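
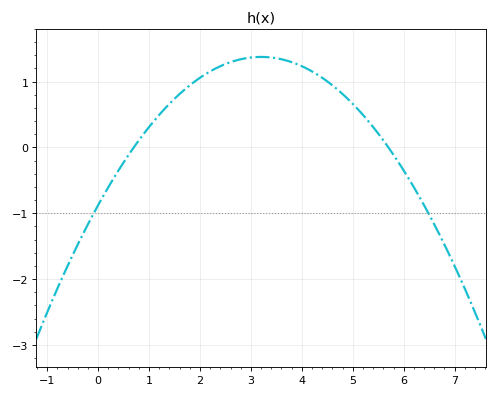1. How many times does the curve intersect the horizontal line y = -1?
2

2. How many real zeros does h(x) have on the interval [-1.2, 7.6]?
2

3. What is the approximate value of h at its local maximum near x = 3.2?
1.4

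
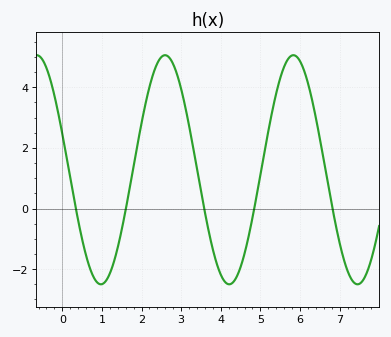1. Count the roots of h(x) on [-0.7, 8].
5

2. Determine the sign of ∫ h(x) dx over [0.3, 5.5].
positive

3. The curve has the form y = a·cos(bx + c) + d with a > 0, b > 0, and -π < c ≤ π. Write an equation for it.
y = 3.78cos(1.94x + 1.25) + 1.28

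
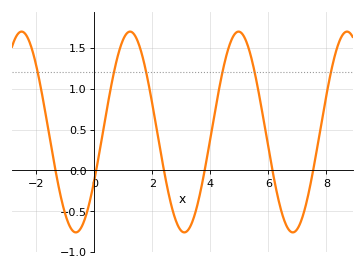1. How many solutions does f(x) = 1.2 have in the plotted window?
6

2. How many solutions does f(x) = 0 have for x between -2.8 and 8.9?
6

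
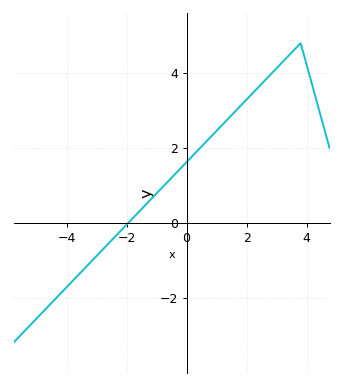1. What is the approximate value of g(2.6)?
3.8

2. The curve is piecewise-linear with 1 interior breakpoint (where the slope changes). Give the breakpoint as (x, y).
(3.8, 4.8)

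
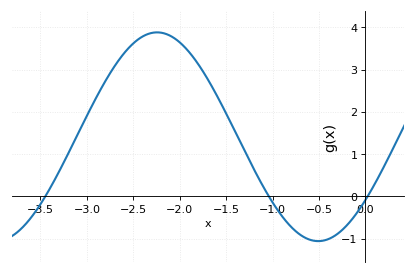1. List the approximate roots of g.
-3.45, -1.04, 0.024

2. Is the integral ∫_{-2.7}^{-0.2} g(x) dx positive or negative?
positive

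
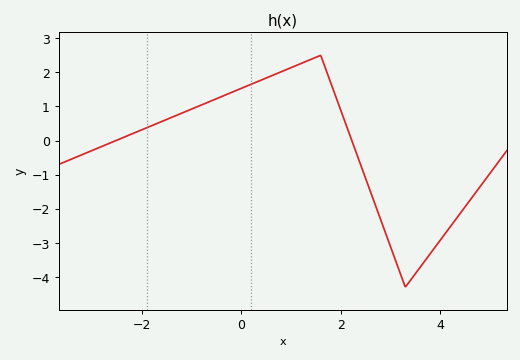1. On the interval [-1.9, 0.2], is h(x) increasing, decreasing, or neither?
increasing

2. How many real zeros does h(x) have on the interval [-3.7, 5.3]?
2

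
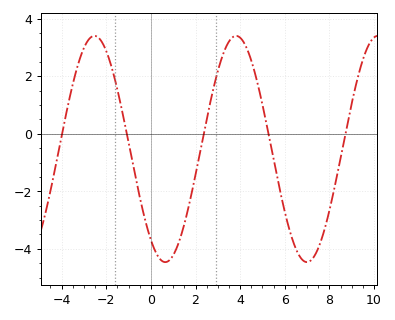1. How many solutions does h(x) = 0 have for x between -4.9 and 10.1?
5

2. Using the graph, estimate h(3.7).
3.4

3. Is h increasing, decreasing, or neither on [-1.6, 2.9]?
neither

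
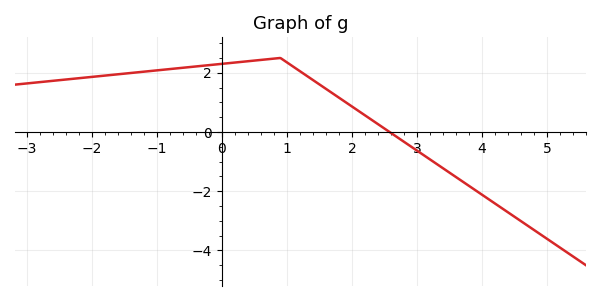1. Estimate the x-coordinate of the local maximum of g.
0.897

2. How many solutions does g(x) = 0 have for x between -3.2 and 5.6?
1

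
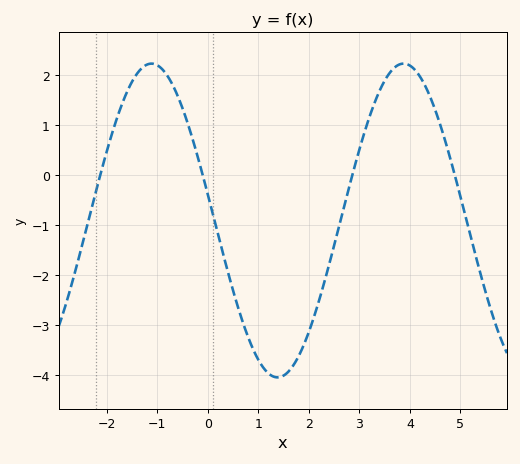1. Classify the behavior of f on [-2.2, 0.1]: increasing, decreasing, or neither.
neither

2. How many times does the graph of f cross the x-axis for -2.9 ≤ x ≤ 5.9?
4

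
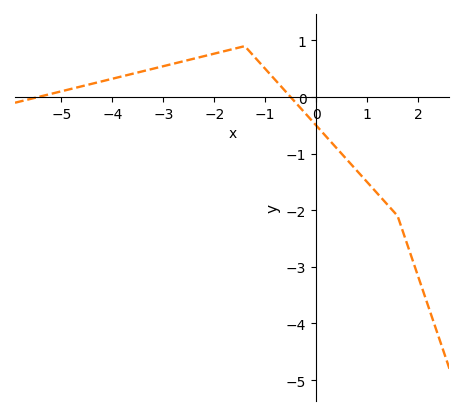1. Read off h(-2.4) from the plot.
0.678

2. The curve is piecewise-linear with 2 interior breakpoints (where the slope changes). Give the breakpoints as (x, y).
(-1.4, 0.9); (1.6, -2.1)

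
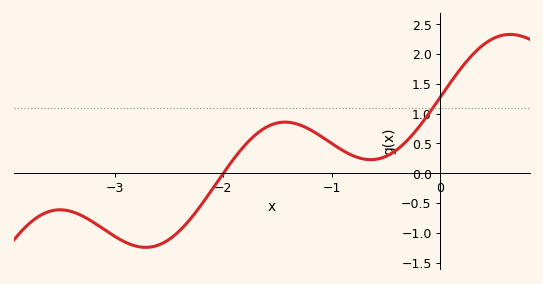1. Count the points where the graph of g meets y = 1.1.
1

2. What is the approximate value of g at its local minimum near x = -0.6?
0.227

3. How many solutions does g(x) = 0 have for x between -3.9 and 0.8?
1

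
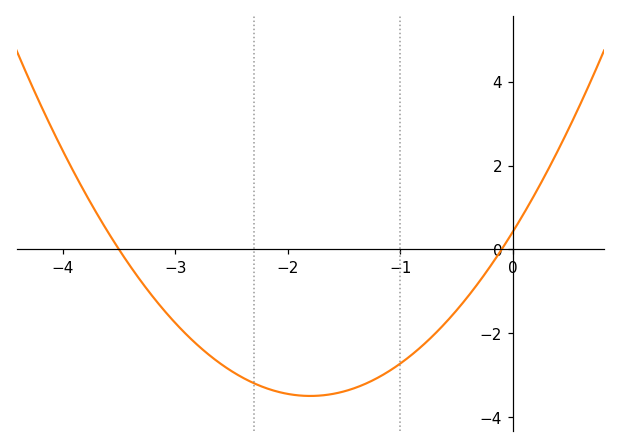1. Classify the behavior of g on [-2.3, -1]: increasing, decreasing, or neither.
neither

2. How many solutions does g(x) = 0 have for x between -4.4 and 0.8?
2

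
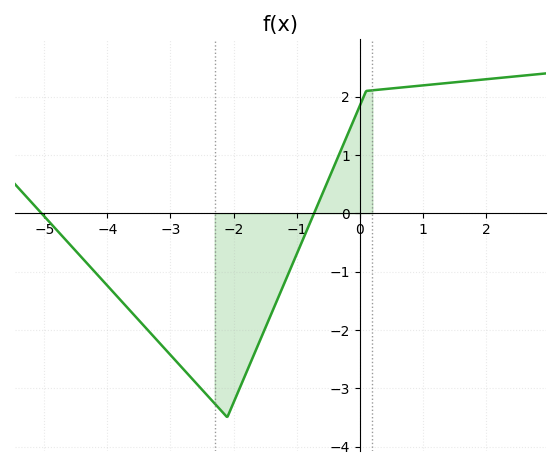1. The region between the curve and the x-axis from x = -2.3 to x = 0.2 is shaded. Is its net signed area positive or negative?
negative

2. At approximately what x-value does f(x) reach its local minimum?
-2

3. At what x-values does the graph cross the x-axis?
-5, -0.8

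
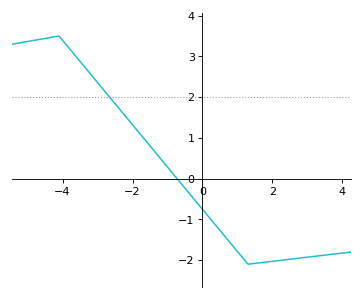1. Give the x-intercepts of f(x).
-0.8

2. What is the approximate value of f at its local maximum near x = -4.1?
3.5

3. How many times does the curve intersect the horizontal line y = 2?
1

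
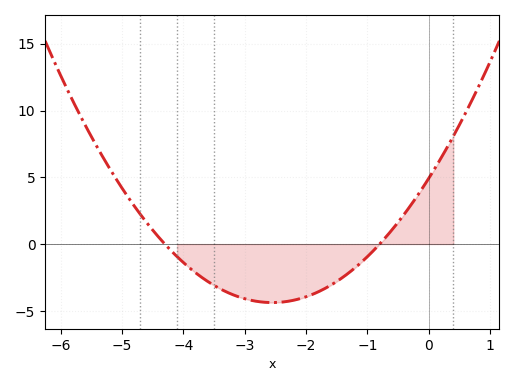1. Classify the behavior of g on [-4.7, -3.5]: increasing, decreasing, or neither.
decreasing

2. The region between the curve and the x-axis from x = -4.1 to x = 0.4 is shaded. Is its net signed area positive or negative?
negative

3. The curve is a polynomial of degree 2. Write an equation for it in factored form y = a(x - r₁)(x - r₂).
y = 1.43(x + 4.3)(x + 0.8)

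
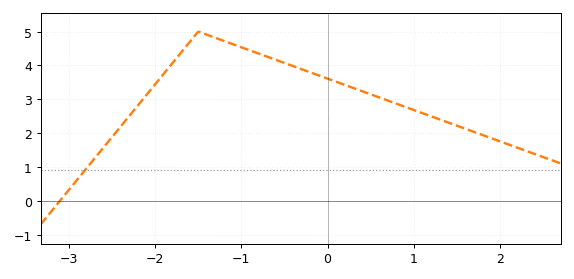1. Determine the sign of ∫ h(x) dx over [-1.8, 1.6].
positive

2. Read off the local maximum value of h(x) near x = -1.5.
5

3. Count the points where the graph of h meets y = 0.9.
1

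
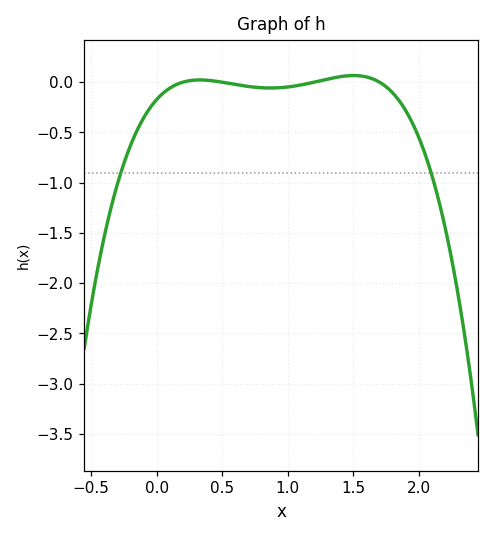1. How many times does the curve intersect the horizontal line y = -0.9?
2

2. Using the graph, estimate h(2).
-0.55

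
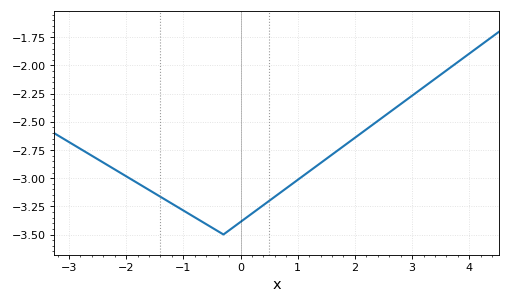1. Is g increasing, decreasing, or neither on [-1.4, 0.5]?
neither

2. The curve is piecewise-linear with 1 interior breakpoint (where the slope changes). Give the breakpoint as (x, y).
(-0.3, -3.5)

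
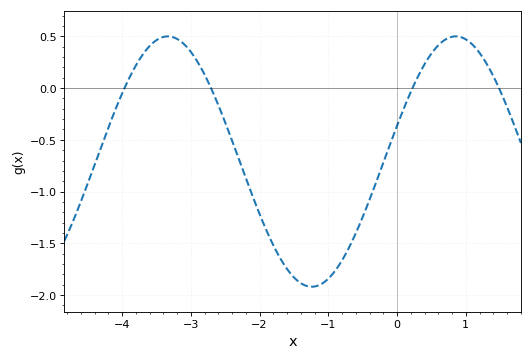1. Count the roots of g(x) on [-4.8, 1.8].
4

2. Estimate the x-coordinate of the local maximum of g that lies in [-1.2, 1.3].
0.852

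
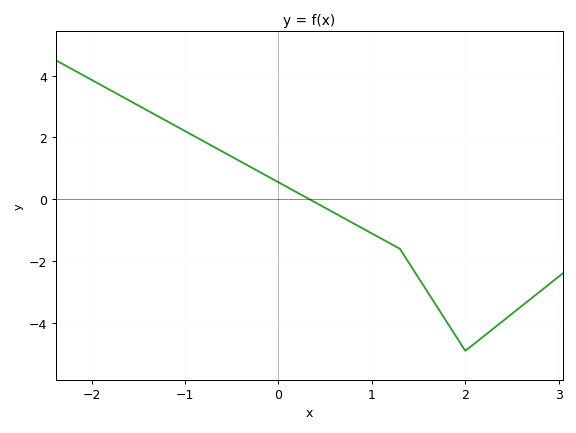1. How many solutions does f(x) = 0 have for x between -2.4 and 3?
1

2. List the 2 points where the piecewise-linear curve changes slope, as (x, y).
(1.3, -1.6); (2, -4.9)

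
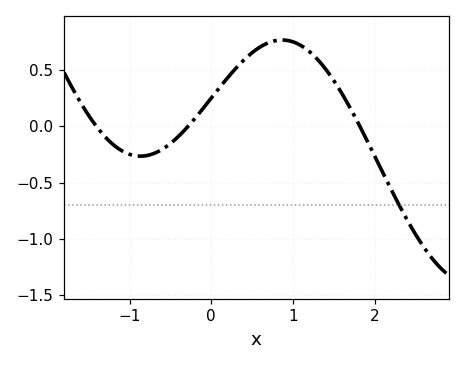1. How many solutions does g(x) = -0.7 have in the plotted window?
1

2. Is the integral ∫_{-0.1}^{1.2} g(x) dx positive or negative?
positive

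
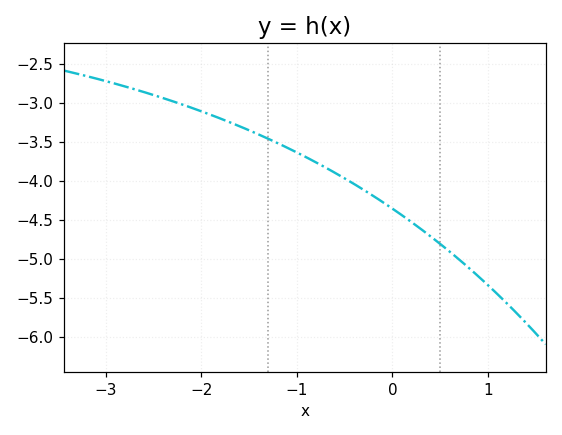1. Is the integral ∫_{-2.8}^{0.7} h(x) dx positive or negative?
negative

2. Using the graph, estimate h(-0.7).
-3.83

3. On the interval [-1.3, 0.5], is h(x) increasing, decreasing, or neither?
decreasing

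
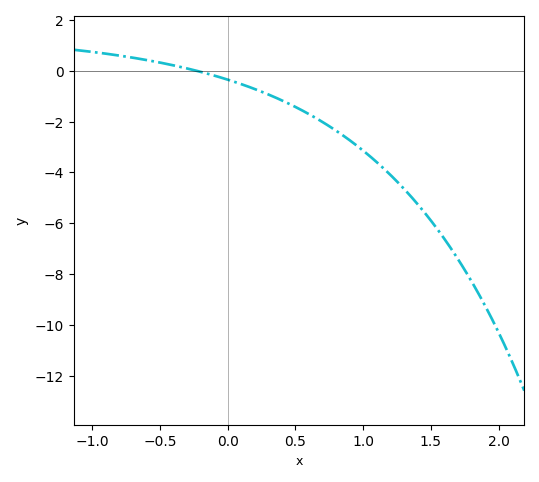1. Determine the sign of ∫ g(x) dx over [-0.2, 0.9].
negative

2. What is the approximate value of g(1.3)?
-4.6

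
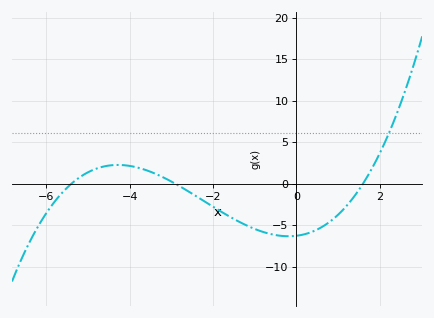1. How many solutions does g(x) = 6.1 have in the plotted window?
1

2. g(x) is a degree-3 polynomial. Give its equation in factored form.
y = 0.25(x + 5.4)(x + 2.9)(x - 1.6)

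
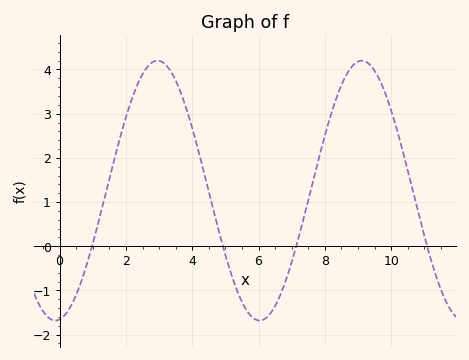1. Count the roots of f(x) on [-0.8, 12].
4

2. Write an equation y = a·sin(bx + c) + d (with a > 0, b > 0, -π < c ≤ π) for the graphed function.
y = 2.94sin(1.02x - 1.44) + 1.26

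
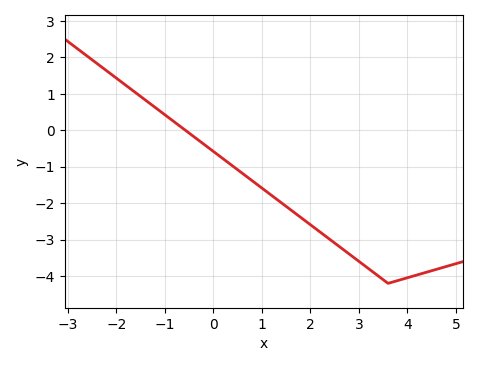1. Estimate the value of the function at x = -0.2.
-0.381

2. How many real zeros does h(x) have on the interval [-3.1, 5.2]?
1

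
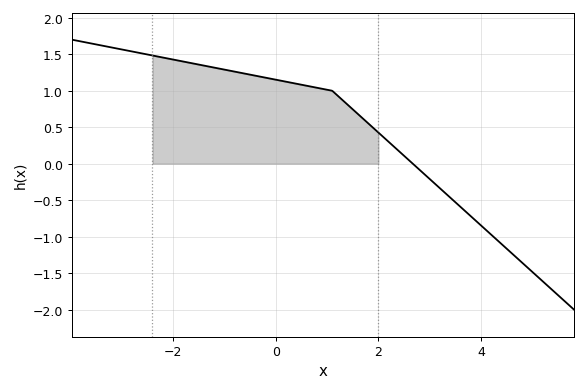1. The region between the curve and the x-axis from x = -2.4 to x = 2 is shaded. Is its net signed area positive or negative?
positive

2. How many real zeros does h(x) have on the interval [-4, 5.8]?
1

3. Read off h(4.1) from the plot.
-0.9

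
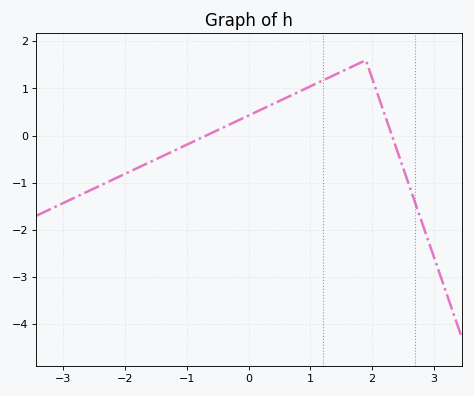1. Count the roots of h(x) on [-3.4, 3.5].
2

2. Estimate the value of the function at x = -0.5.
0.1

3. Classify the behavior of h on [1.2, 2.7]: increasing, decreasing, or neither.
neither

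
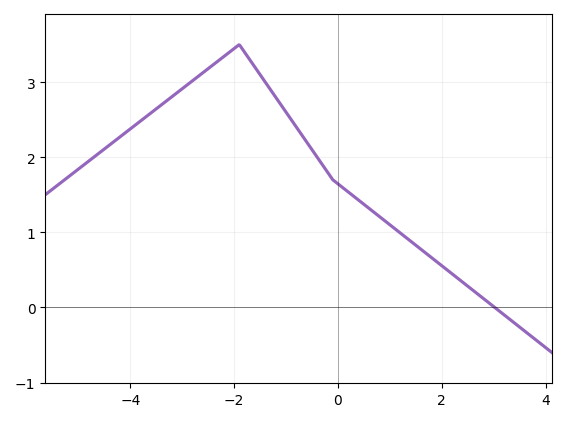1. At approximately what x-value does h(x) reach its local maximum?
-2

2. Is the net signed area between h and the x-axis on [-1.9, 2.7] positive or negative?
positive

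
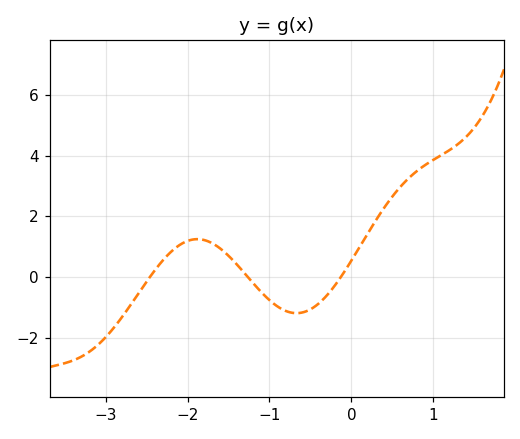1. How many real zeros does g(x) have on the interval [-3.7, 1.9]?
3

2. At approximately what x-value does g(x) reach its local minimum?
-0.669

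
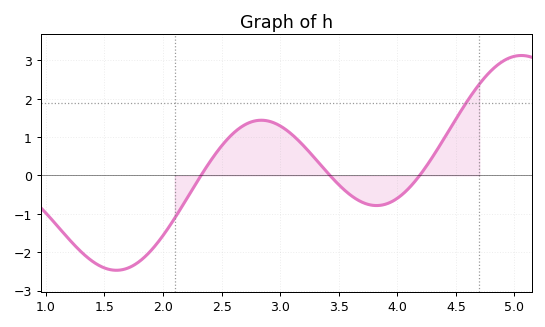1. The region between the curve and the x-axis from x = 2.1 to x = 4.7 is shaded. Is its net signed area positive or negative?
positive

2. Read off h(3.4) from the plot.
0.1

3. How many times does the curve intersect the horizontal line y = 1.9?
1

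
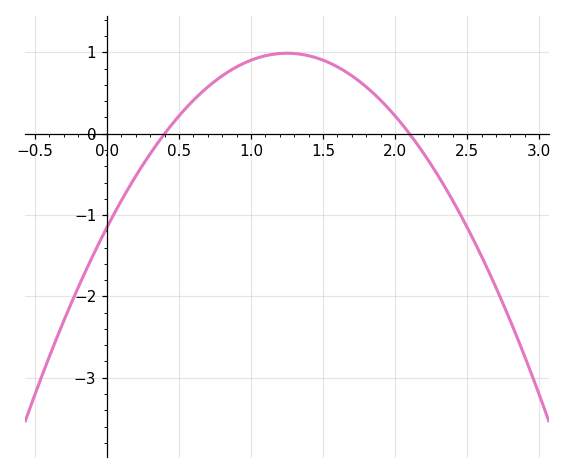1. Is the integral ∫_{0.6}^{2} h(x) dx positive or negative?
positive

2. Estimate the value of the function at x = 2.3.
-0.521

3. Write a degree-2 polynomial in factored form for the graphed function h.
y = -1.37(x - 0.4)(x - 2.1)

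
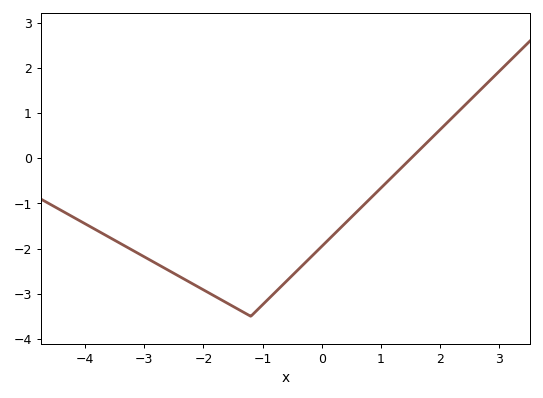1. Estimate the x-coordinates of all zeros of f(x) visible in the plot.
1.6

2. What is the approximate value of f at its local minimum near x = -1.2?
-3.5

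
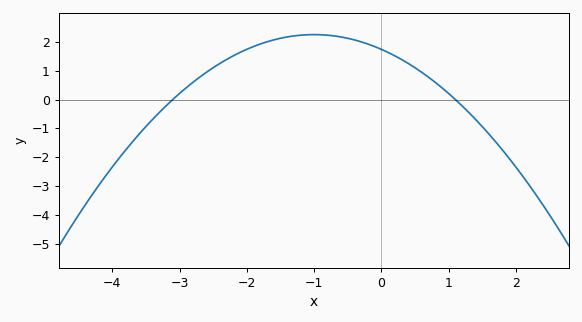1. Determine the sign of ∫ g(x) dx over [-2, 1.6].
positive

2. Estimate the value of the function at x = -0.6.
2.17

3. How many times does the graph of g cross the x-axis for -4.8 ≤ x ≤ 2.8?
2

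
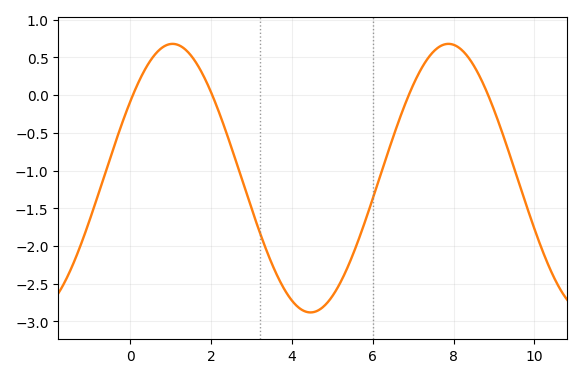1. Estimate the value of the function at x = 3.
-1.5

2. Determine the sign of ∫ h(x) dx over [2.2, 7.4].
negative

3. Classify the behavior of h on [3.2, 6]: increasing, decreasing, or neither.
neither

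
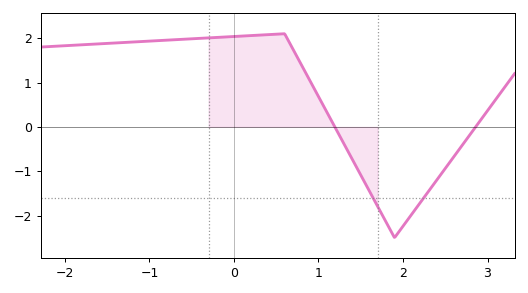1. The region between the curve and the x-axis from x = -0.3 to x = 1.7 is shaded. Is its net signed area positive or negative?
positive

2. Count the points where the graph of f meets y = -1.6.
2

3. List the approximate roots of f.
1.19, 2.86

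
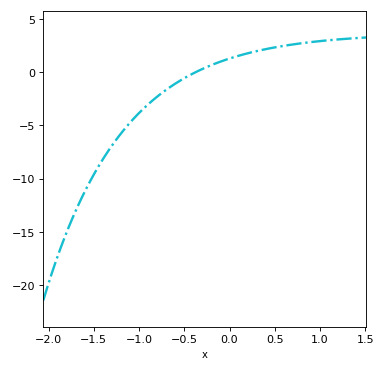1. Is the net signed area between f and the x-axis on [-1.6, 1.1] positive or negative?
negative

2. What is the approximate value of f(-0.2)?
0.683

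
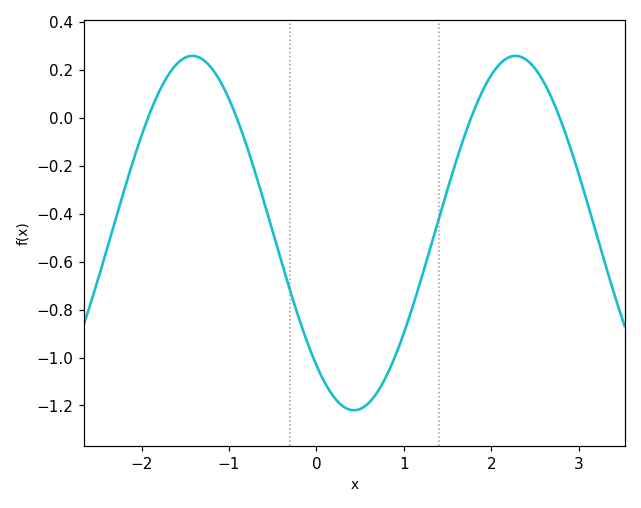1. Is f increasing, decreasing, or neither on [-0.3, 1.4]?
neither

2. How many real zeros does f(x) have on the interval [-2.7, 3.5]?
4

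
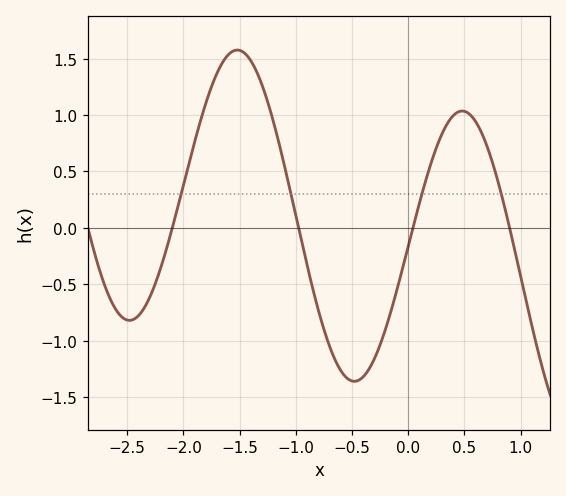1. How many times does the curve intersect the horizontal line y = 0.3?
4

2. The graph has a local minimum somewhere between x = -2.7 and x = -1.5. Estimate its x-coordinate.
-2.48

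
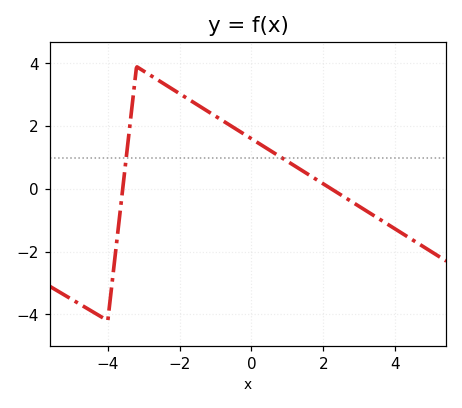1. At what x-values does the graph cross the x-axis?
-3.6, 2.2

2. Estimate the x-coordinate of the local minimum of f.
-4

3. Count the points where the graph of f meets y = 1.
2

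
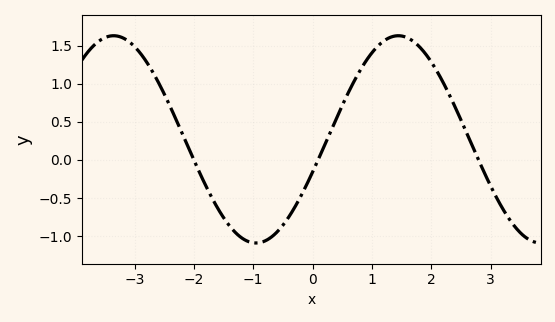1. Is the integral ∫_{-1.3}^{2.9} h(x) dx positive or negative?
positive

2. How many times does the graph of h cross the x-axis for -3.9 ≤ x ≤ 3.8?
3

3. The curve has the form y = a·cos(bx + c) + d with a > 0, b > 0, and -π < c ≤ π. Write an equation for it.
y = 1.36cos(1.3x - 1.9) + 0.27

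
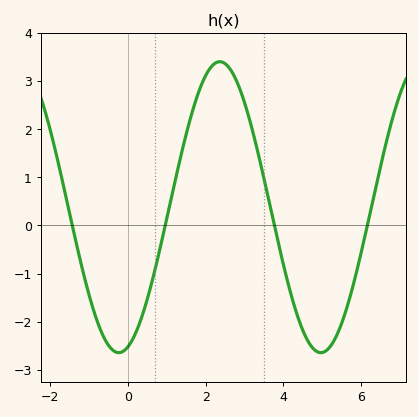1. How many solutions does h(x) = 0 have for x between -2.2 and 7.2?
4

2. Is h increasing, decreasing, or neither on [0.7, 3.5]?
neither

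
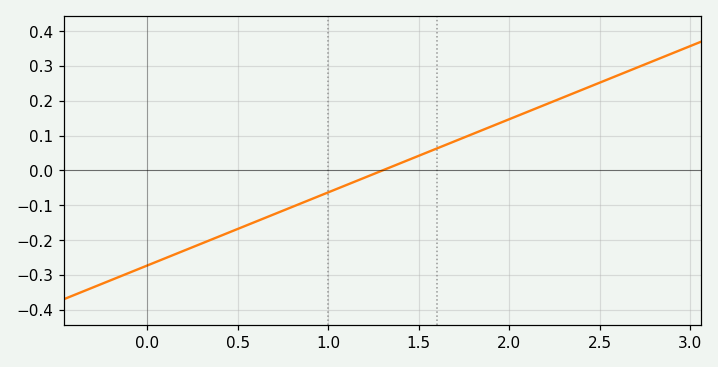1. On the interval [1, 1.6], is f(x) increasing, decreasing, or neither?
increasing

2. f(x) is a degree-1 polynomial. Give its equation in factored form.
y = 0.21(x - 1.3)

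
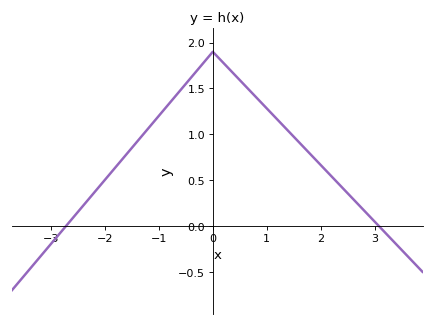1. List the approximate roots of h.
-2.8, 3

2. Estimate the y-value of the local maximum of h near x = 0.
1.9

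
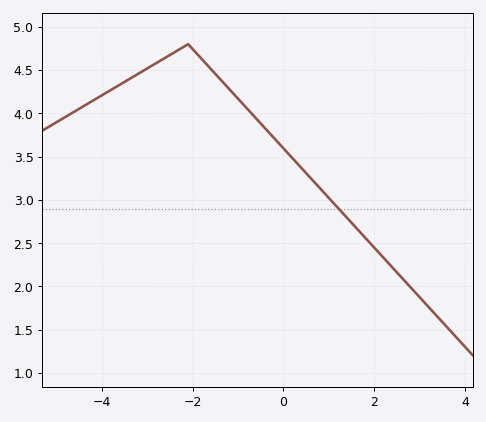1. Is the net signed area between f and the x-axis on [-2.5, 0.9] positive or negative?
positive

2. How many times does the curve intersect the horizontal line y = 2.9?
1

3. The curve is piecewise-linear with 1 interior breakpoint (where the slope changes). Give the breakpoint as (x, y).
(-2.1, 4.8)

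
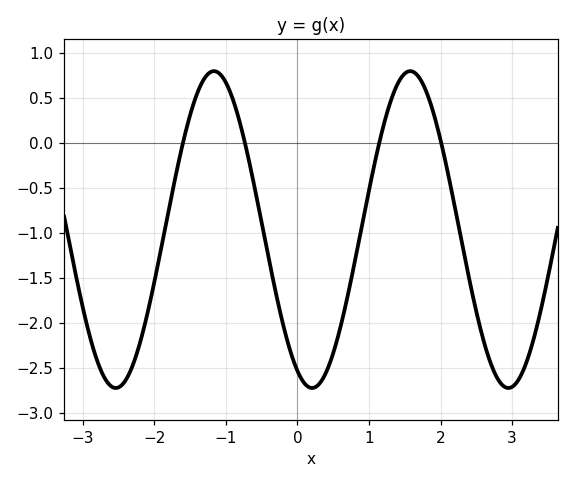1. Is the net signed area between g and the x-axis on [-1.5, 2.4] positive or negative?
negative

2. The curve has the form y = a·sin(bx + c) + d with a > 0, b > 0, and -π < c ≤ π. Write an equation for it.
y = 1.76sin(2.29x - 2.04) - 0.96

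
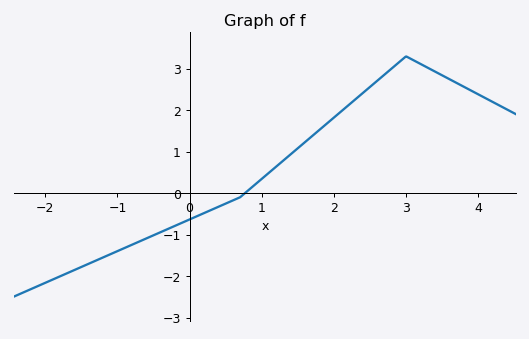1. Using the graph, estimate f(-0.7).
-1.2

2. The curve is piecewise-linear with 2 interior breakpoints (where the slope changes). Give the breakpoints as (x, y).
(0.7, -0.1); (3, 3.3)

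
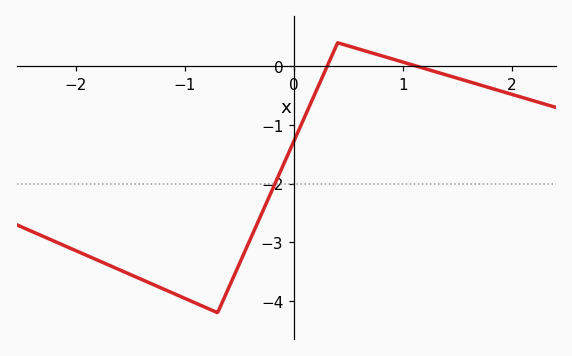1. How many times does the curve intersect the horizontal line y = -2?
1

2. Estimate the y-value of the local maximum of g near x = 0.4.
0.399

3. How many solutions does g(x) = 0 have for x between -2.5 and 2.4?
2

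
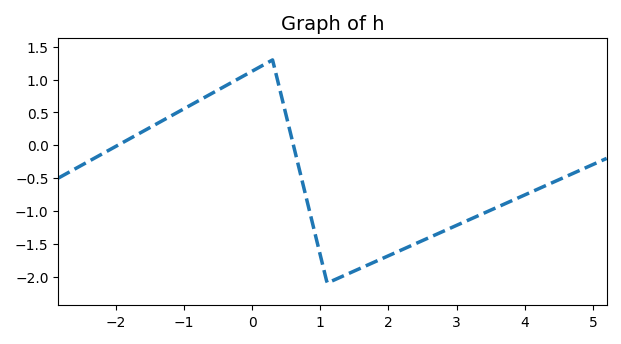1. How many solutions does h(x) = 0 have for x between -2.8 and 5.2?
2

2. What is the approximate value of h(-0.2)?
1.01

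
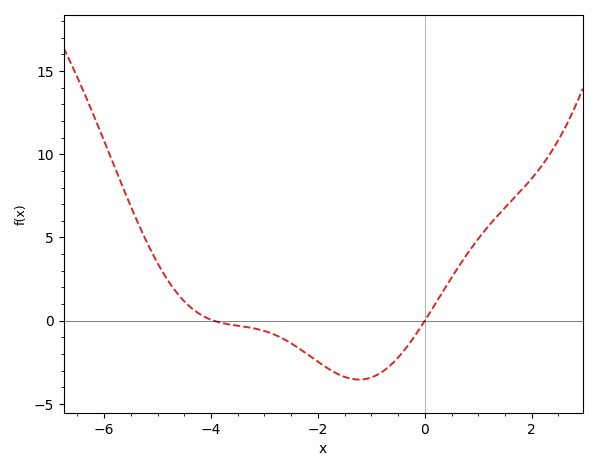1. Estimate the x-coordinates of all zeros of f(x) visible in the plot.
-4, 0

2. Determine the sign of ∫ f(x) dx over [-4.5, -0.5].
negative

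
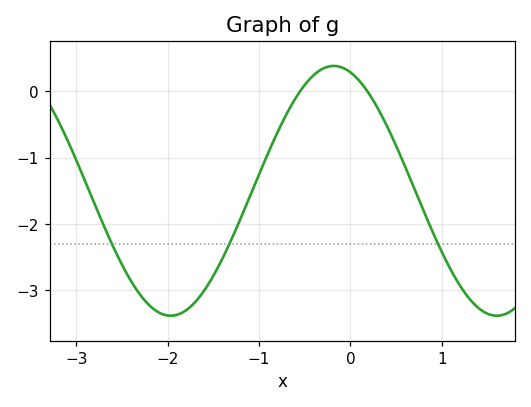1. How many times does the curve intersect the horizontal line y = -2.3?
3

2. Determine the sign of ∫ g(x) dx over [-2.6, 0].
negative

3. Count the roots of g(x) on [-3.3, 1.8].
2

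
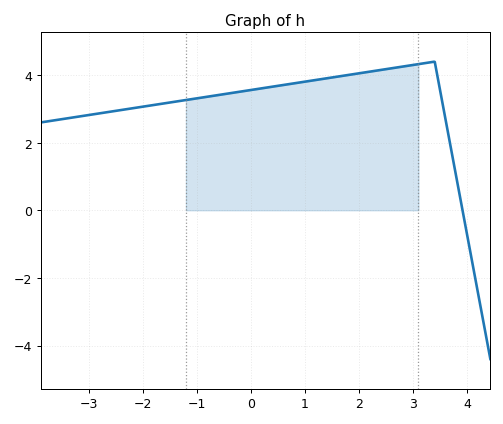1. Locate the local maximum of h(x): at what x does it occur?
3.4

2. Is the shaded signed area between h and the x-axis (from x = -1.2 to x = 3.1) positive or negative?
positive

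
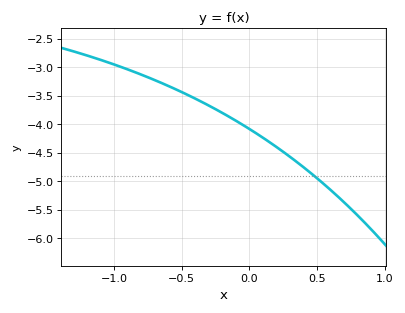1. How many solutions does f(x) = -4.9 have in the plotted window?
1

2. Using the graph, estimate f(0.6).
-5.15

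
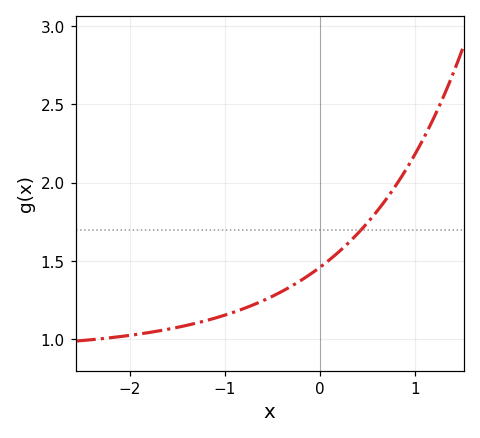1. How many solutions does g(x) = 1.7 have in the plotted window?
1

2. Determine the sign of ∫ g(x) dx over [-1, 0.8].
positive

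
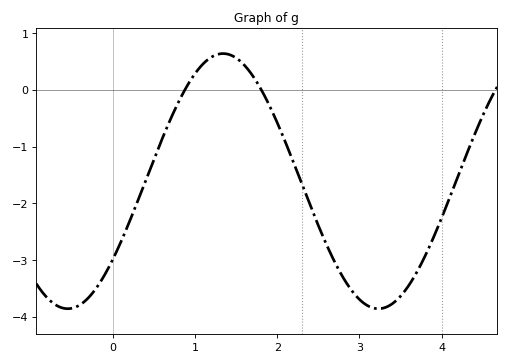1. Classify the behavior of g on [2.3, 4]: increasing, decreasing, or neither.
neither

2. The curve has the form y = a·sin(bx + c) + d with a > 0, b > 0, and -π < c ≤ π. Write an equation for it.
y = 2.25sin(1.7x - 0.65) - 1.61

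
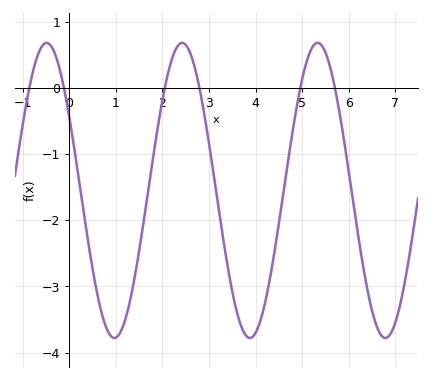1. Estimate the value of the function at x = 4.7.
-1.1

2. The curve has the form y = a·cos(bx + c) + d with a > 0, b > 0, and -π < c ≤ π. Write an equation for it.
y = 2.23cos(2.2x + 1) - 1.55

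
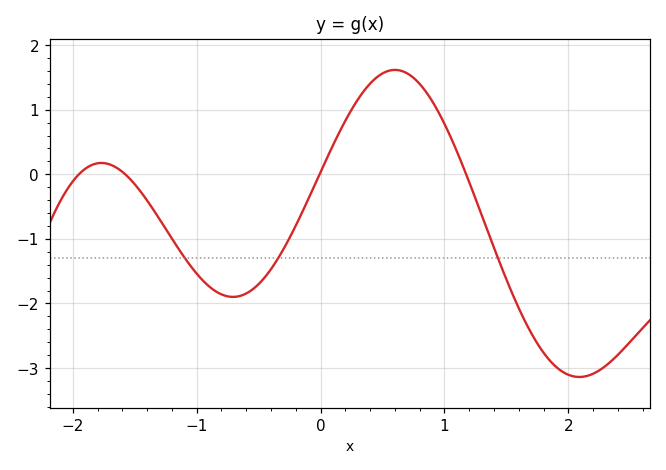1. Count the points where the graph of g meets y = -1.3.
3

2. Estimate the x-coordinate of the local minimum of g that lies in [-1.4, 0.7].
-0.7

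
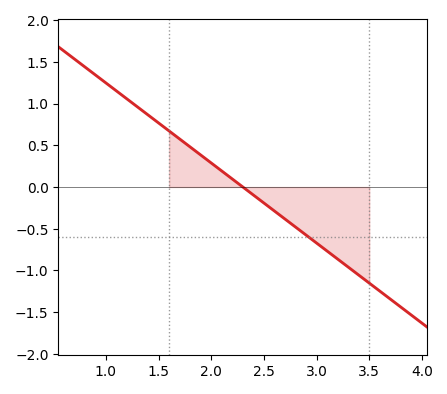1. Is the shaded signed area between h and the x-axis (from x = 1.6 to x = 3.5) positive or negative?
negative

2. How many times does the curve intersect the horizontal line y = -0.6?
1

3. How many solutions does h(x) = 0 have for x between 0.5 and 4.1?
1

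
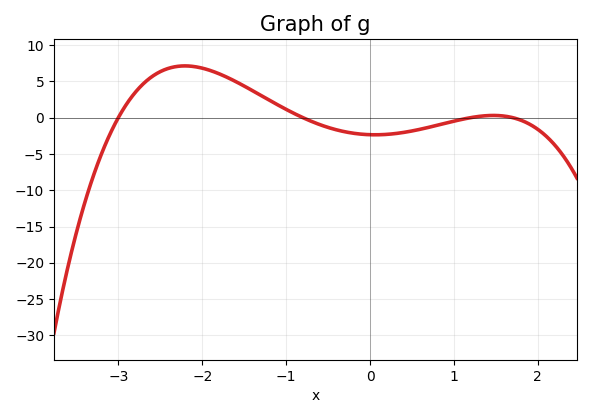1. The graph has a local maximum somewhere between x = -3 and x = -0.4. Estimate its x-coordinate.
-2.2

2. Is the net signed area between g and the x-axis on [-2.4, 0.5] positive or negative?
positive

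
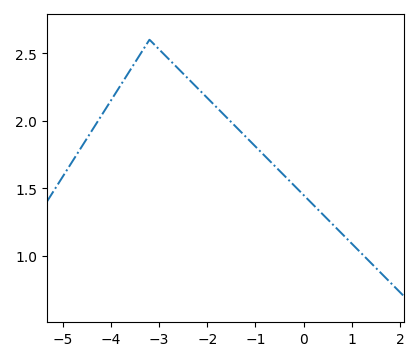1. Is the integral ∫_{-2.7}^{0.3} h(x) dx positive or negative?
positive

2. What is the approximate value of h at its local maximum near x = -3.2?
2.6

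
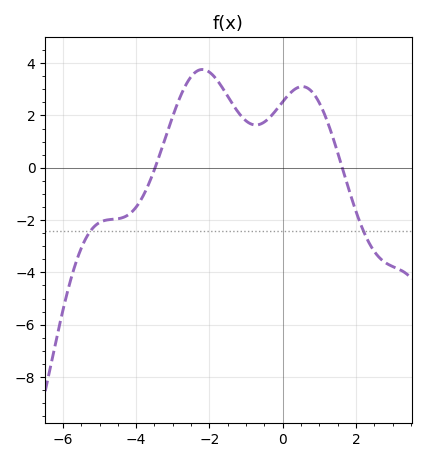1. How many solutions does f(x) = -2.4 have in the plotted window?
2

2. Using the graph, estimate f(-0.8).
1.6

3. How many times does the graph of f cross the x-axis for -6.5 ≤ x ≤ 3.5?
2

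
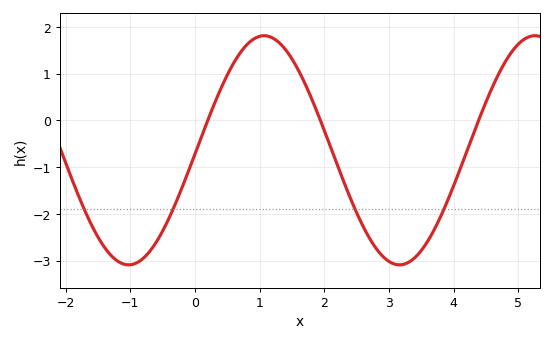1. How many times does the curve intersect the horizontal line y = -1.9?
4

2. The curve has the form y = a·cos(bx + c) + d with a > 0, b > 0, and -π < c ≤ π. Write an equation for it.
y = 2.45cos(1.5x - 1.6) - 0.64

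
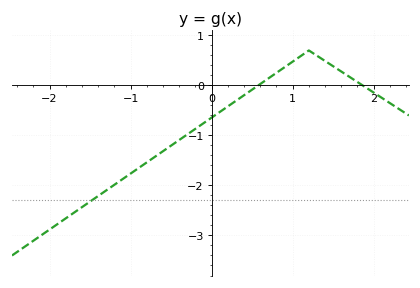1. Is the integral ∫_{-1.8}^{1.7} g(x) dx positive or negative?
negative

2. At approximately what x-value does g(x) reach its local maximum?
1.2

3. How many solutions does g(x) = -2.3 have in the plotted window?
1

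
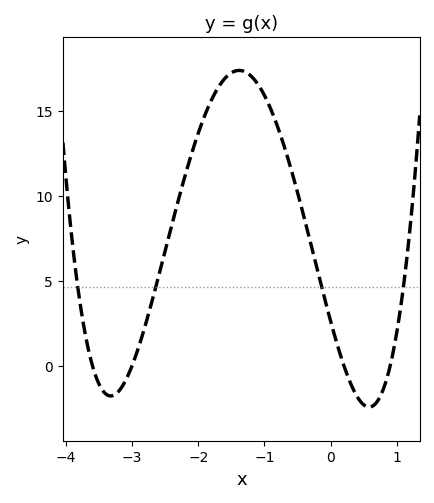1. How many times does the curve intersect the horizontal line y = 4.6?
4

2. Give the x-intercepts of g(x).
-3.6, -3, 0.2, 0.9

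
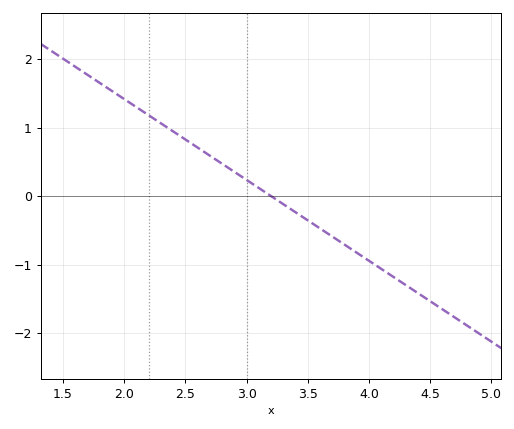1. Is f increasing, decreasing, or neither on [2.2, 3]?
decreasing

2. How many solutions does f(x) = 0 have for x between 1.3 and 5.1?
1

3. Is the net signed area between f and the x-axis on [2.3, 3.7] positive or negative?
positive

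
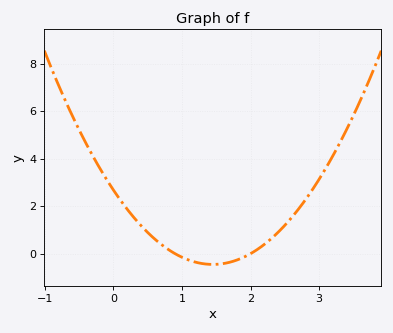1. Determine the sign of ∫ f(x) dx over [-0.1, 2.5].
positive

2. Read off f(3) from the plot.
3.2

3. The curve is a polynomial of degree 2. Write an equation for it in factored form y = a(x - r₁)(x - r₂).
y = 1.49(x - 0.9)(x - 2)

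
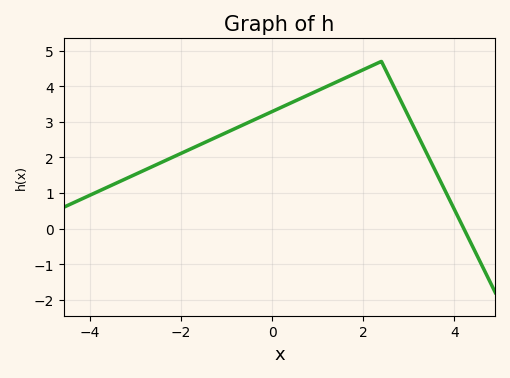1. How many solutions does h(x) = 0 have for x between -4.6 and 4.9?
1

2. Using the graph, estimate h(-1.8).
2.2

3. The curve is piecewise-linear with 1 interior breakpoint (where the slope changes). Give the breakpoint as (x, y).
(2.4, 4.7)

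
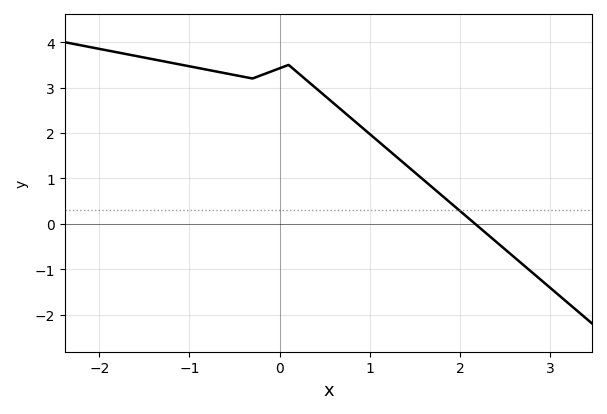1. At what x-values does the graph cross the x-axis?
2.17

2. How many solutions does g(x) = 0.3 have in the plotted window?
1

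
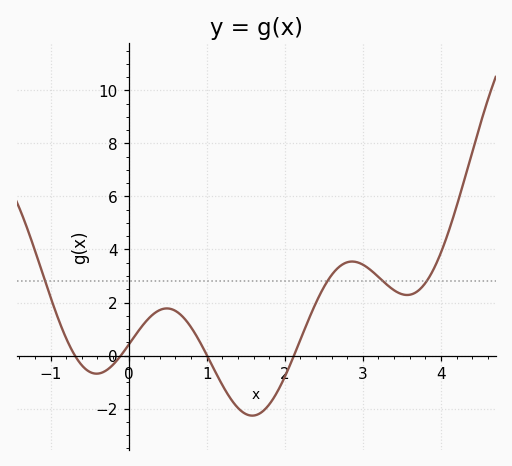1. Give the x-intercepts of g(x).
-0.7, -0.1, 1, 2.1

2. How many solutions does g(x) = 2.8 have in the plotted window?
4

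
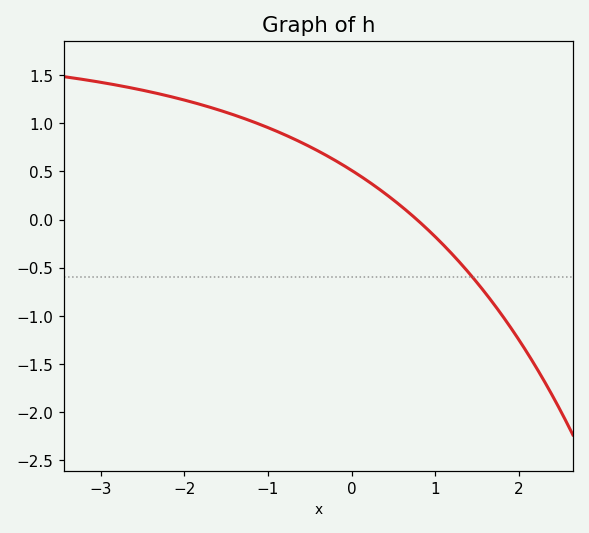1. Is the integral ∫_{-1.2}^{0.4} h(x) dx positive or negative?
positive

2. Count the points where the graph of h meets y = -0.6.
1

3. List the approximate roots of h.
0.8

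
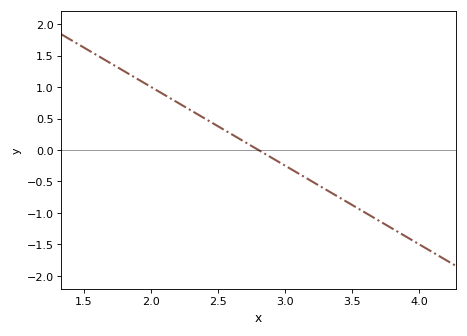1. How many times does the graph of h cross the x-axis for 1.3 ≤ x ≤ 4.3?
1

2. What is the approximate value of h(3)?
-0.25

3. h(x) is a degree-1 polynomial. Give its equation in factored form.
y = -1.25(x - 2.8)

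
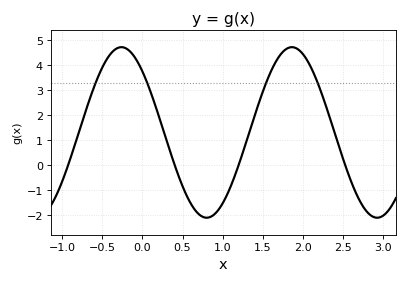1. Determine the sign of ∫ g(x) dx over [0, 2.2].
positive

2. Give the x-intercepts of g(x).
-0.9, 0.4, 1.2, 2.5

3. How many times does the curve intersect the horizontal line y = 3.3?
4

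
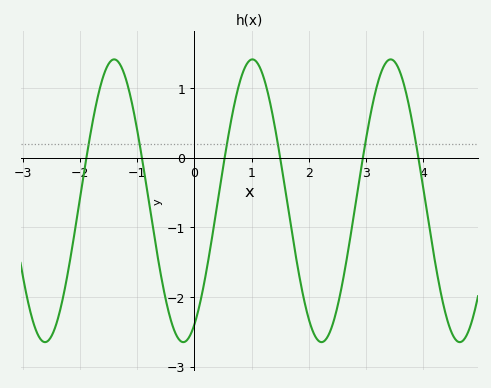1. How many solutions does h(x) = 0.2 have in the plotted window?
6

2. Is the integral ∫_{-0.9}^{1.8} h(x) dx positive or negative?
negative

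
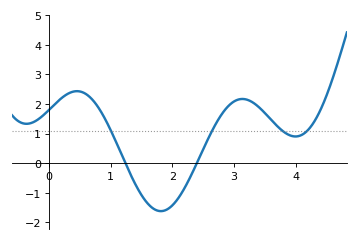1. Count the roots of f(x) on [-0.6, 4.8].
2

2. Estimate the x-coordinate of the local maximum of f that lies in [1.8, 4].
3.13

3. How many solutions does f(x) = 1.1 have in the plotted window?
4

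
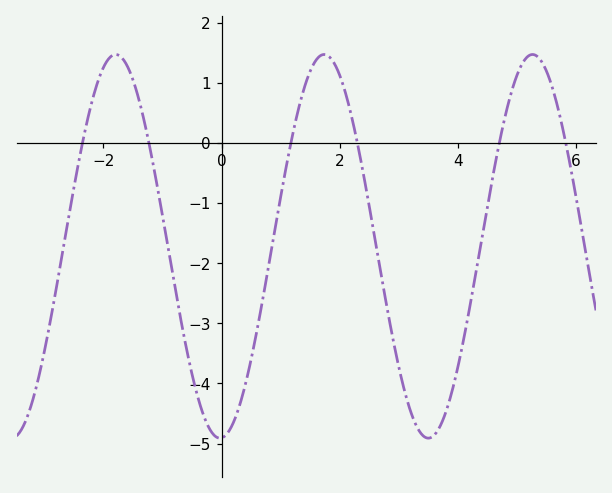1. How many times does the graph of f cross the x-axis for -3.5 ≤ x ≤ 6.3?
6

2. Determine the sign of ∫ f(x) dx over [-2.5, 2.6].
negative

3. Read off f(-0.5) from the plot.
-3.8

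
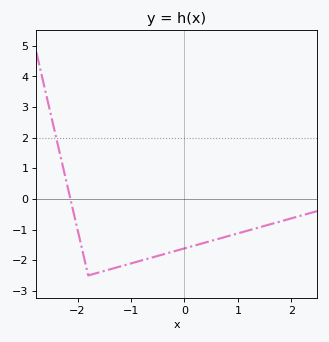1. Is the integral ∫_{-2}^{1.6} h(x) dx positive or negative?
negative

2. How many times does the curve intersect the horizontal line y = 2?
1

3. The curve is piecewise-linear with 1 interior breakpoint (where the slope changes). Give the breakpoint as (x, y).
(-1.8, -2.5)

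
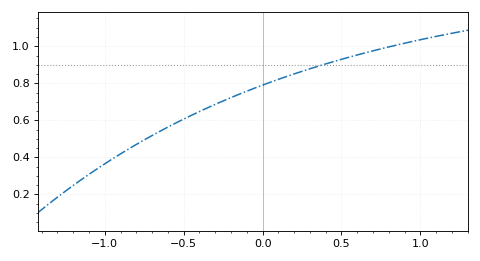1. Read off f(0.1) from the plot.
0.82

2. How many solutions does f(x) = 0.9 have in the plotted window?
1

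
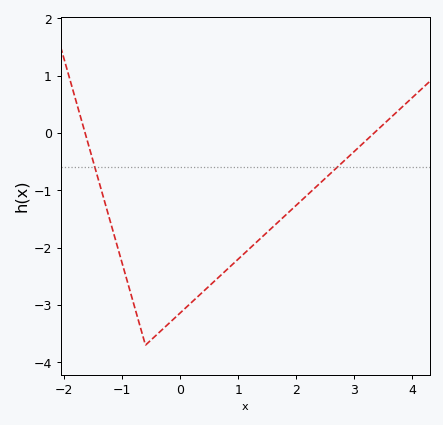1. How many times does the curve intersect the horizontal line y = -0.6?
2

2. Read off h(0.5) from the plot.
-2.67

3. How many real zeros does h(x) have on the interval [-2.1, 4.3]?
2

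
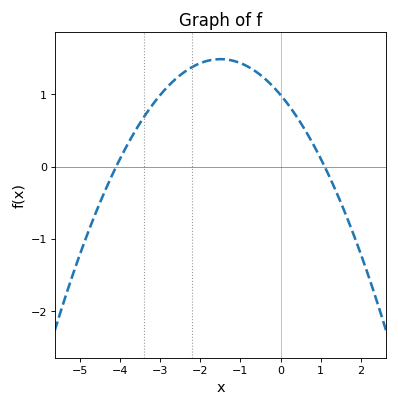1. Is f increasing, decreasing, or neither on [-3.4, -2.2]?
increasing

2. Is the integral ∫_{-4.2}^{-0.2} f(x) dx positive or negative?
positive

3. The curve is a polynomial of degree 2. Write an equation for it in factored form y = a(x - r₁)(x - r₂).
y = -0.22(x + 4.1)(x - 1.1)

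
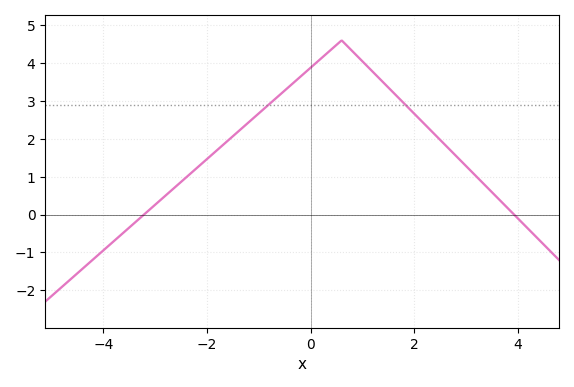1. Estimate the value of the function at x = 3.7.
0.3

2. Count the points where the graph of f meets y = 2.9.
2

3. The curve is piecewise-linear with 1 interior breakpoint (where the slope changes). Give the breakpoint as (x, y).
(0.6, 4.6)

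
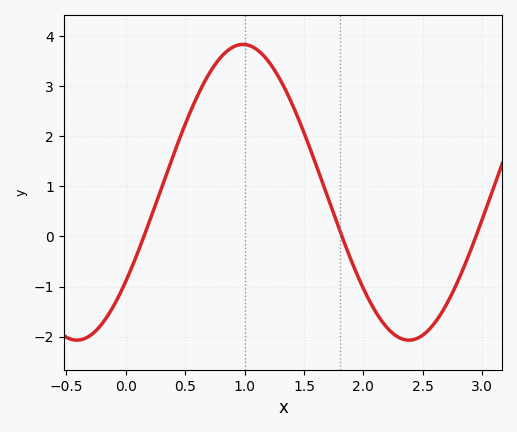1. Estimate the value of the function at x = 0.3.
0.956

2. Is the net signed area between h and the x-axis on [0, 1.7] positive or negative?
positive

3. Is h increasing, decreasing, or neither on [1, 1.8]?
decreasing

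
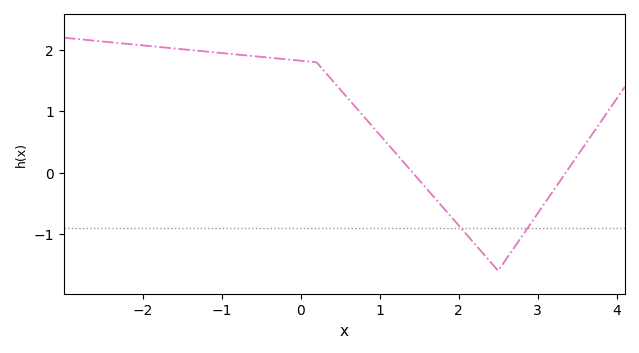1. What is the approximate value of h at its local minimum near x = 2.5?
-1.6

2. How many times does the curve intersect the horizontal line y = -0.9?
2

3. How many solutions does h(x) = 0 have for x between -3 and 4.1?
2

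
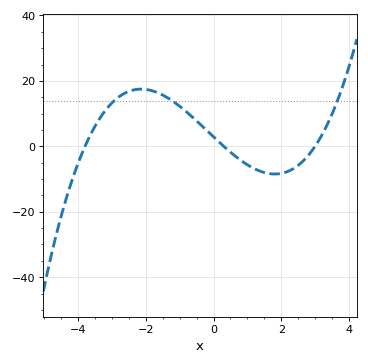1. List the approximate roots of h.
-3.8, 0.3, 3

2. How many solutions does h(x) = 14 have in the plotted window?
3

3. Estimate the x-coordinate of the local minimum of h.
1.81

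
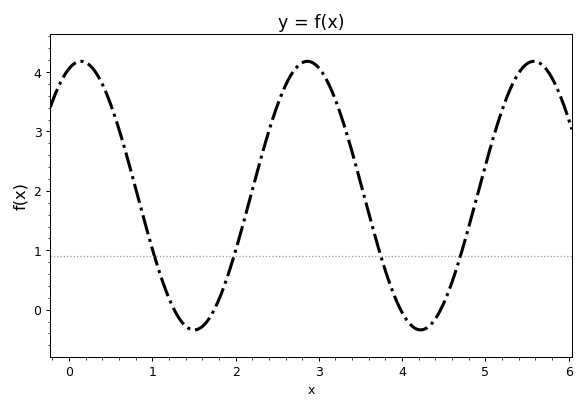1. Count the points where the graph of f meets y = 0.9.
4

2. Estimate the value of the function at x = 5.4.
3.98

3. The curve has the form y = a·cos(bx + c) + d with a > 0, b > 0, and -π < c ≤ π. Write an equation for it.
y = 2.26cos(2.31x - 0.33) + 1.92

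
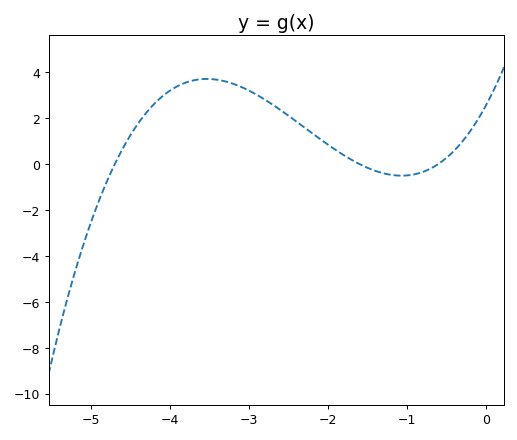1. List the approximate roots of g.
-4.7, -1.6, -0.6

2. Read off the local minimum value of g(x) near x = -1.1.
-0.6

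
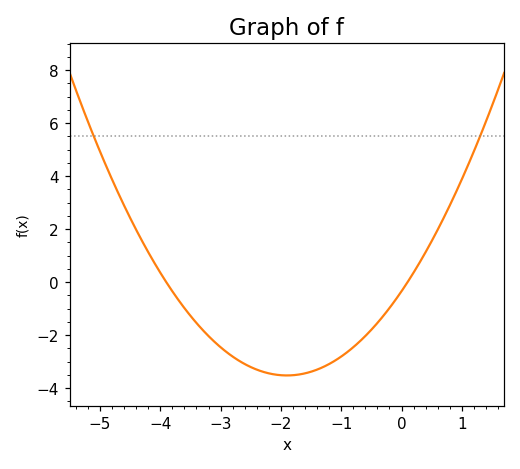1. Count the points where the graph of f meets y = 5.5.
2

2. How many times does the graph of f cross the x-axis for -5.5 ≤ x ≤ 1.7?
2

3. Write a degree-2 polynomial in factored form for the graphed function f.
y = 0.88(x + 3.9)(x - 0.1)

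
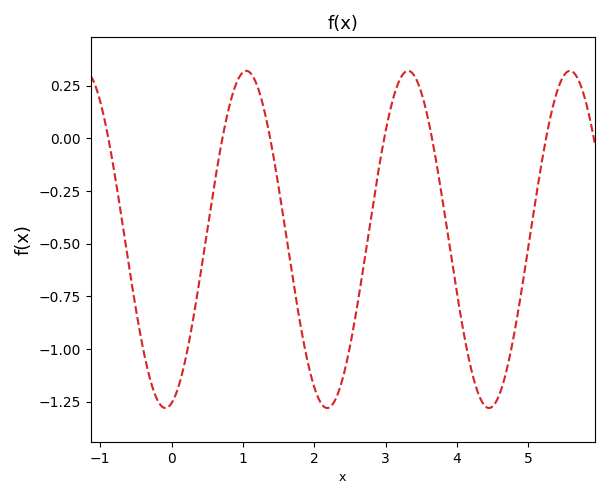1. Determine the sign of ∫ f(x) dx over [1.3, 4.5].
negative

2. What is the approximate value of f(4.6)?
-1.22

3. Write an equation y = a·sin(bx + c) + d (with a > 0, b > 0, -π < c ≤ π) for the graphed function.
y = 0.8sin(2.8x - 1.3) - 0.48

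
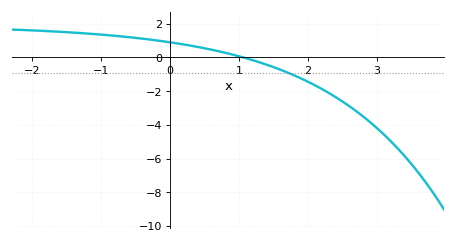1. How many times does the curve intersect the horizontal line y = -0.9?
1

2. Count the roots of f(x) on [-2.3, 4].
1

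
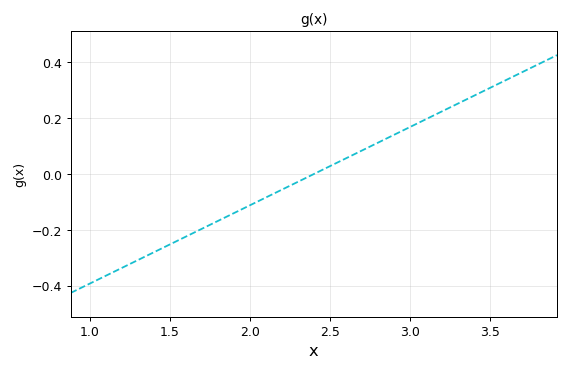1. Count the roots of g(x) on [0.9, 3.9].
1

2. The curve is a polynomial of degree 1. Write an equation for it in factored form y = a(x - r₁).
y = 0.28(x - 2.4)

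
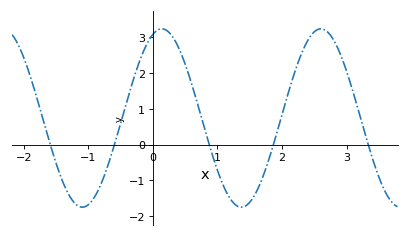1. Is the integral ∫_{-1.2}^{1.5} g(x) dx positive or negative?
positive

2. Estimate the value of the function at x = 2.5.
3.15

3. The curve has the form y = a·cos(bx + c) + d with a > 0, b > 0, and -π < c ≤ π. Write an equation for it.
y = 2.49cos(2.55x - 0.352) + 0.74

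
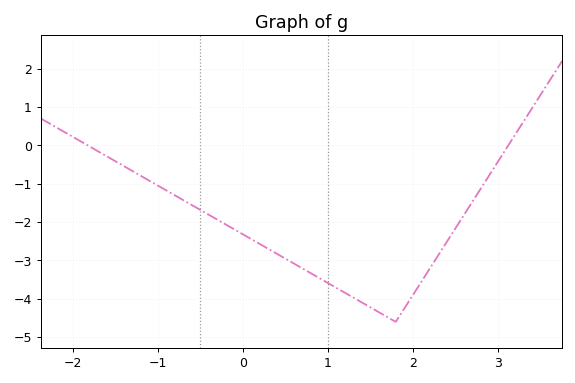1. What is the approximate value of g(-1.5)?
-0.4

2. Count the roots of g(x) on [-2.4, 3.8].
2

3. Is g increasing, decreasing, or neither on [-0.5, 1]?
decreasing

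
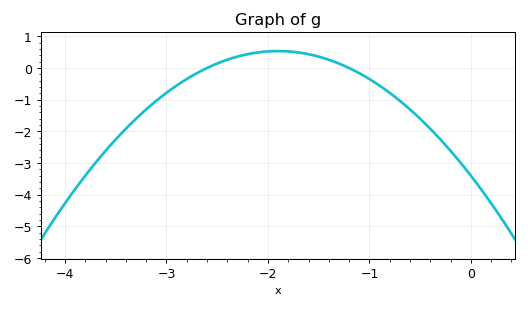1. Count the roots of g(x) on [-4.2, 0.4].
2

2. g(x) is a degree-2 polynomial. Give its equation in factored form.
y = -1.09(x + 2.6)(x + 1.2)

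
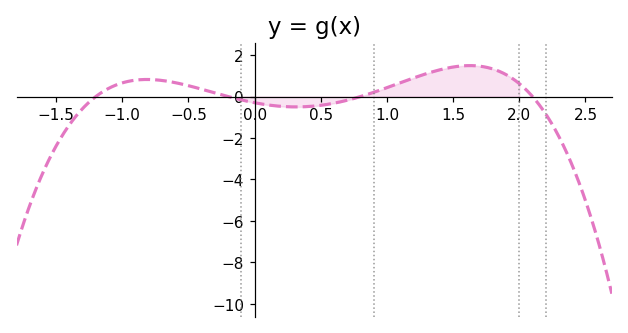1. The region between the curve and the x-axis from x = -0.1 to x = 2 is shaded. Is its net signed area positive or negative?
positive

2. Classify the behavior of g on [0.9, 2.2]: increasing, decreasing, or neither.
neither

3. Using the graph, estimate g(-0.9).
0.793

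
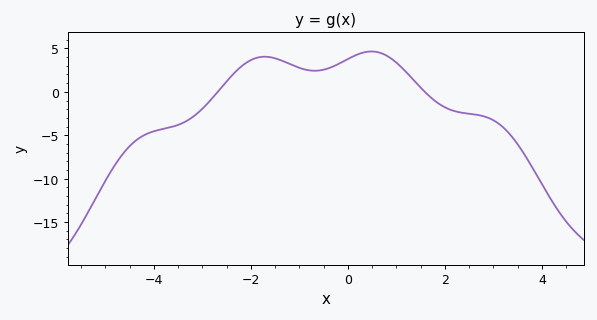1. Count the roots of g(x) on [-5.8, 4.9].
2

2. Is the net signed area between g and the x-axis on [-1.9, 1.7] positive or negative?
positive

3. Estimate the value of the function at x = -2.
3.65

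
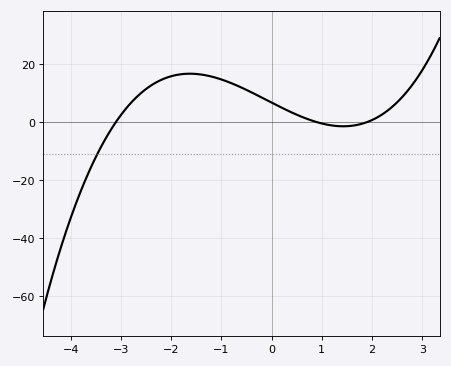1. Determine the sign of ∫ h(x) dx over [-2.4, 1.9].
positive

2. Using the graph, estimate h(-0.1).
8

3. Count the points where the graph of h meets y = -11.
1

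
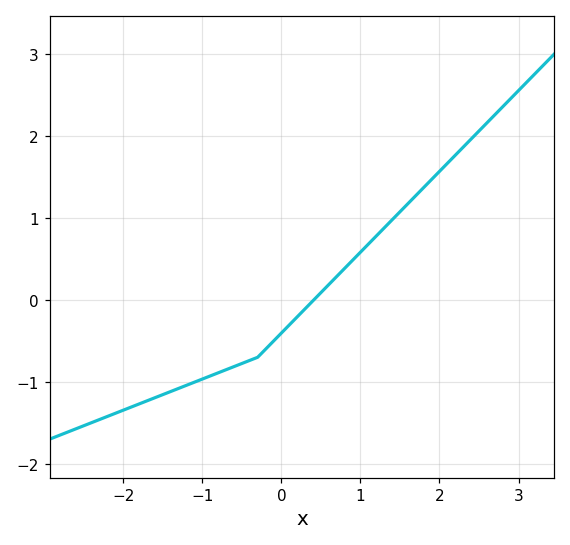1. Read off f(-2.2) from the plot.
-1.42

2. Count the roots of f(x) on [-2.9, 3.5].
1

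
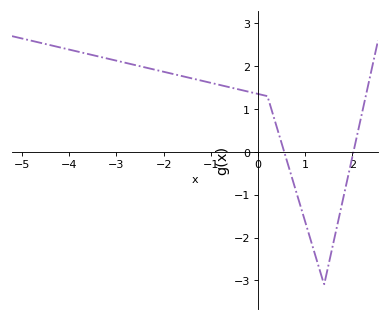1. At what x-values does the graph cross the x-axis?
0.555, 2.02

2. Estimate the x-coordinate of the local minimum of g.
1.4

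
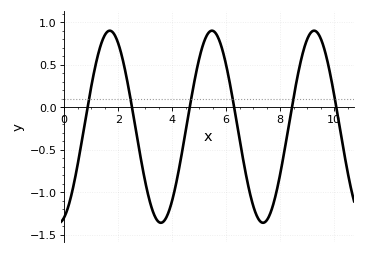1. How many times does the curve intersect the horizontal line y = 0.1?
6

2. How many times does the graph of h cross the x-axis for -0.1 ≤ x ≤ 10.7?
6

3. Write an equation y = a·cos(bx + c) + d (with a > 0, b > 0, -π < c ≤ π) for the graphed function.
y = 1.13cos(1.7x - 2.8) - 0.23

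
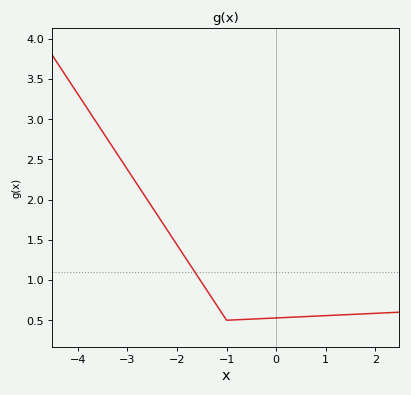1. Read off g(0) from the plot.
0.55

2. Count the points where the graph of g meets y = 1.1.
1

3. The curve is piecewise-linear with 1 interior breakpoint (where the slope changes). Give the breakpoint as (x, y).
(-1, 0.5)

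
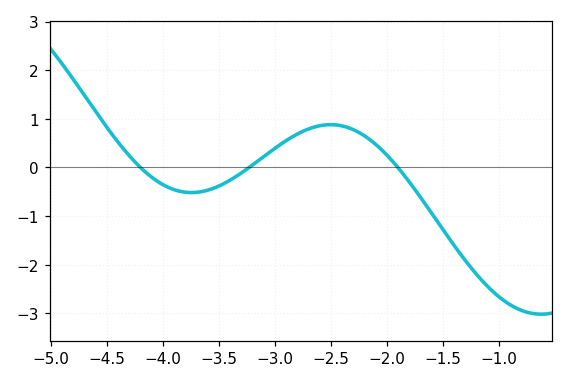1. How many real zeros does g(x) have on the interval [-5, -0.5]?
3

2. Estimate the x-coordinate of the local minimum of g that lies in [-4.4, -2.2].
-3.7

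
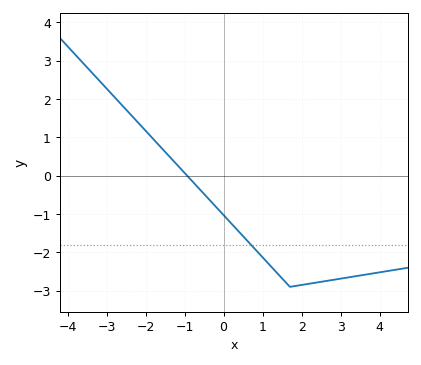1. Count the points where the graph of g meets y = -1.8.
1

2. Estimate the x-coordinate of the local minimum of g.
1.7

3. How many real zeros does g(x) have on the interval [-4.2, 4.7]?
1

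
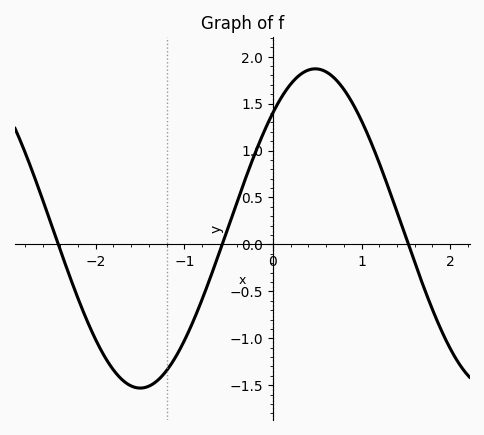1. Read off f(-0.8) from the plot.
-0.6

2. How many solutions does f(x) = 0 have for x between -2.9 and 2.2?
3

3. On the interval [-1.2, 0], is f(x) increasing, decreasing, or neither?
increasing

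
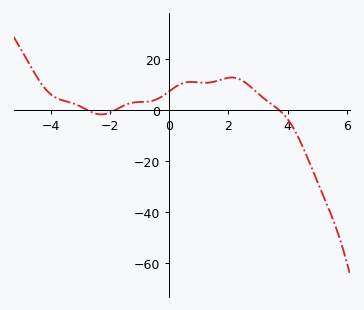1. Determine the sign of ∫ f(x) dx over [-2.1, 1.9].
positive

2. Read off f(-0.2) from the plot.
6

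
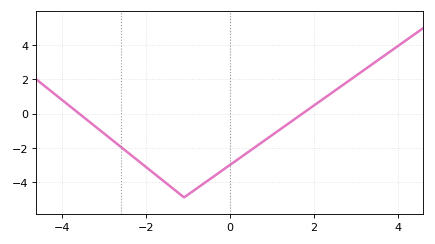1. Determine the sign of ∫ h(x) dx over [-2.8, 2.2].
negative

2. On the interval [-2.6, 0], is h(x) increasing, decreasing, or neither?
neither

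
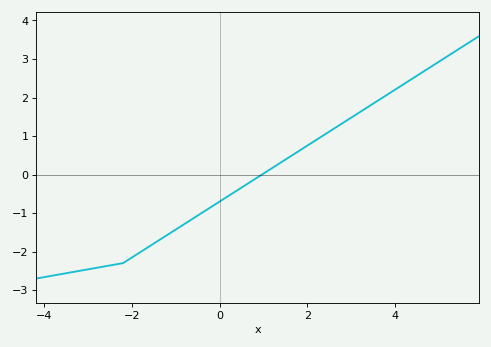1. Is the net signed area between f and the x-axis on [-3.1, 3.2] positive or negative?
negative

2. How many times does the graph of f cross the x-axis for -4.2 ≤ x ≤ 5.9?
1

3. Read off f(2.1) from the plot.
0.822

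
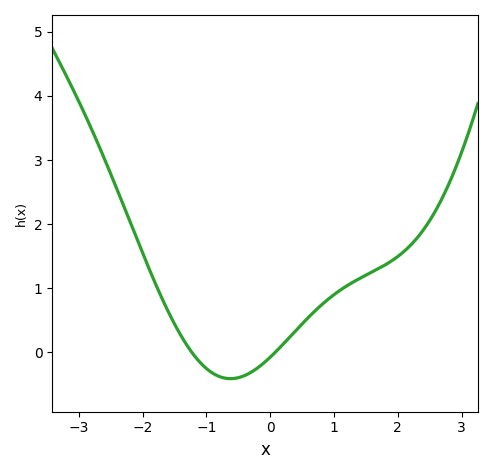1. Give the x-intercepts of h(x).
-1.23, 0.082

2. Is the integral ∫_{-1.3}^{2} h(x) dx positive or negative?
positive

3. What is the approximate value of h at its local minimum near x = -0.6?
-0.415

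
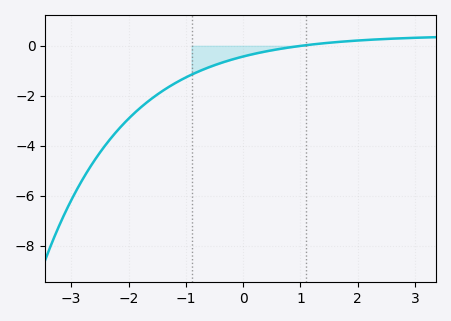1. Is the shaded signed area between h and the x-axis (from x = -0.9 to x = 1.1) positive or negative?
negative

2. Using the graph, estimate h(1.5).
0.12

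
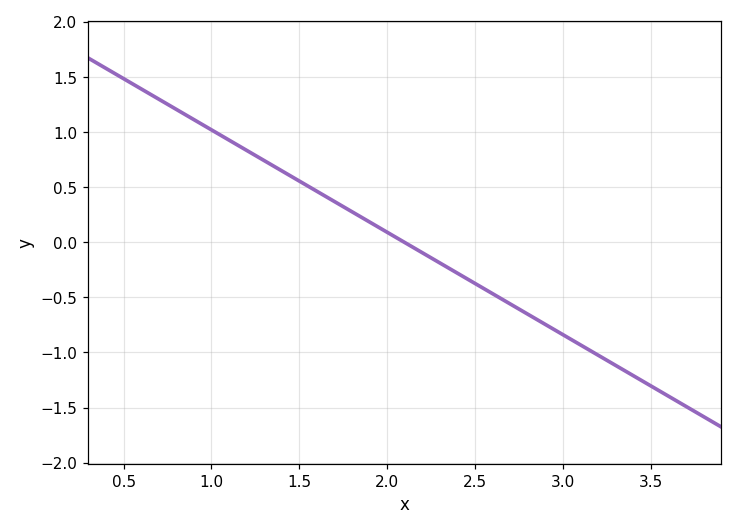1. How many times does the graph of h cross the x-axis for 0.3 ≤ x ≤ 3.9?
1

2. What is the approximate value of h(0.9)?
1.1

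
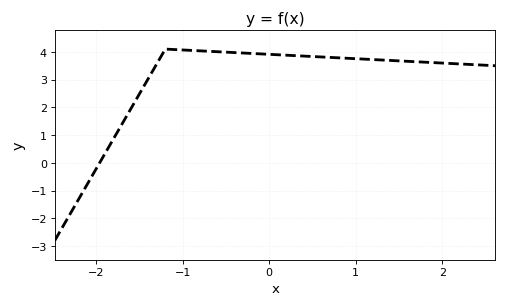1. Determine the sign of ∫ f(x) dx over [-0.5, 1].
positive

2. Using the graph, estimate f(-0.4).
3.97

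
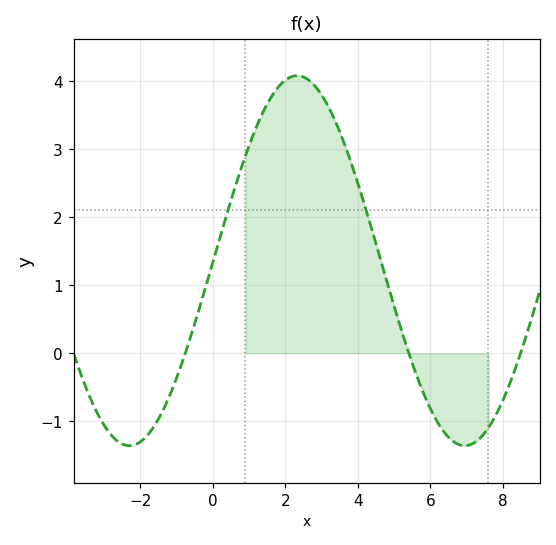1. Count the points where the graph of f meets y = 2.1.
2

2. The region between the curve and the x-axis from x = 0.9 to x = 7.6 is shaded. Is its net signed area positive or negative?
positive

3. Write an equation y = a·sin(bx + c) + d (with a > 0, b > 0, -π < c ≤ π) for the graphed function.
y = 2.72sin(0.68x - 0.01) + 1.36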